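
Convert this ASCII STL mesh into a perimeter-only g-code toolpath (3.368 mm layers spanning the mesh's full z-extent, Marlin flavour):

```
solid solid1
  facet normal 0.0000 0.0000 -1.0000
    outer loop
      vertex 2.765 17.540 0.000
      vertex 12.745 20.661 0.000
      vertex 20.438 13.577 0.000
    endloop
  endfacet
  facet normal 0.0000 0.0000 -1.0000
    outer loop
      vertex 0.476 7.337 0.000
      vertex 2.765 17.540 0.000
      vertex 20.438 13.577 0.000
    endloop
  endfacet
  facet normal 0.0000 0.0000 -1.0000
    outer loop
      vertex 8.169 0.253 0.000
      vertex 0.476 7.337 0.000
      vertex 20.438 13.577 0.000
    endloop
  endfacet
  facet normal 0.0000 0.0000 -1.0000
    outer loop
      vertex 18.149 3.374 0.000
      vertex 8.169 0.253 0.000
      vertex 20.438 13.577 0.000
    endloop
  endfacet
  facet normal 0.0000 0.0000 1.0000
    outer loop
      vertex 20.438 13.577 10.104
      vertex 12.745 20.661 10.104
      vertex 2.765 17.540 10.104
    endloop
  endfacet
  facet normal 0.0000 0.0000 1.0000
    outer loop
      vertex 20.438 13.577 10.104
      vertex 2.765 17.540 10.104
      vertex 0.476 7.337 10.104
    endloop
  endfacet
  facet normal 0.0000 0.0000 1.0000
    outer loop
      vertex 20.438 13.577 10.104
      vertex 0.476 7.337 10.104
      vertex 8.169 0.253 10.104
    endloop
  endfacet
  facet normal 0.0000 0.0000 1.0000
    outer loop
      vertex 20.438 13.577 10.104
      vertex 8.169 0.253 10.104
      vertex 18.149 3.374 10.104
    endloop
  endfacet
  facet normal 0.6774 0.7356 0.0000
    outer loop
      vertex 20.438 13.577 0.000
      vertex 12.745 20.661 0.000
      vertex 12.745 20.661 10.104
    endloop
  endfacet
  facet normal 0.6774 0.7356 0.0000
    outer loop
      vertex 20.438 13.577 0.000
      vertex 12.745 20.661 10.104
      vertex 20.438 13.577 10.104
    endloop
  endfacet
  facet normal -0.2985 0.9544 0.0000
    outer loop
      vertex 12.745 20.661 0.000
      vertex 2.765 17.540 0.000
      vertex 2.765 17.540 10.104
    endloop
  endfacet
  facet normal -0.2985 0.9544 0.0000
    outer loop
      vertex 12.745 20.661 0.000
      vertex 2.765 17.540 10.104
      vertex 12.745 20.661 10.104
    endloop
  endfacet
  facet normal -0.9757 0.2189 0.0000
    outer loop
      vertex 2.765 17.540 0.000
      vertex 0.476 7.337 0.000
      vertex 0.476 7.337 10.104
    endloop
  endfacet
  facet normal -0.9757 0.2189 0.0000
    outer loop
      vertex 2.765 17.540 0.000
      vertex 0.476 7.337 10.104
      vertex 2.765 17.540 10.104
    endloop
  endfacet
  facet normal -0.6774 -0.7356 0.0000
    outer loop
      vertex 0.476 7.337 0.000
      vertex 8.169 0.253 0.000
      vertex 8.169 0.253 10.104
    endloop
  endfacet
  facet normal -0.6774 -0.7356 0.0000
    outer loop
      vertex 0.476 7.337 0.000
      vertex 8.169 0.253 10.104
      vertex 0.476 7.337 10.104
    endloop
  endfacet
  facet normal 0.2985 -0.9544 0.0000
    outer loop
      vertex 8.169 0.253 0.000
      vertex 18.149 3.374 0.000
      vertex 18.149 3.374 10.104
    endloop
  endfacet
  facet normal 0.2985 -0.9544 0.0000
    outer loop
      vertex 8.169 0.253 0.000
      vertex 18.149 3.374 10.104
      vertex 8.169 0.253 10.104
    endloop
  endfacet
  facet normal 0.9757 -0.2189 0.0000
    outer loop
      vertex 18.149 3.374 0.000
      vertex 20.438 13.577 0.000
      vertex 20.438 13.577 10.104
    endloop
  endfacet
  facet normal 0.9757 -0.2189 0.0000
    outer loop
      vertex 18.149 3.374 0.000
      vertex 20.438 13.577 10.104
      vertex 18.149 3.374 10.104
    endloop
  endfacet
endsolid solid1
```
; perimeter-only toolpath
G21 ; units = mm
G90 ; absolute positioning
G28 ; home
; layer 1
G0 Z3.368
G0 X20.438 Y13.577
G1 X12.745 Y20.661
G1 X2.765 Y17.540
G1 X0.476 Y7.337
G1 X8.169 Y0.253
G1 X18.149 Y3.374
G1 X20.438 Y13.577
; layer 2
G0 Z6.736
G0 X20.438 Y13.577
G1 X12.745 Y20.661
G1 X2.765 Y17.540
G1 X0.476 Y7.337
G1 X8.169 Y0.253
G1 X18.149 Y3.374
G1 X20.438 Y13.577
; layer 3
G0 Z10.104
G0 X20.438 Y13.577
G1 X12.745 Y20.661
G1 X2.765 Y17.540
G1 X0.476 Y7.337
G1 X8.169 Y0.253
G1 X18.149 Y3.374
G1 X20.438 Y13.577
M2 ; end

The solid is a regular 6-sided prism (a cylinder approximated with 6 flat sides), circumscribed radius ≈ 10.5 mm, height ≈ 10.1 mm. Slicing at Δz = 3.368 mm — 3 equal slices spanning the solid's height, so layer i sits at z = i·h/3 — gives 3 non-empty perimeters. Each is a 6-segment closed polygon; G0 lifts to the layer z and rapids to the start vertex, then G1 traces the edges.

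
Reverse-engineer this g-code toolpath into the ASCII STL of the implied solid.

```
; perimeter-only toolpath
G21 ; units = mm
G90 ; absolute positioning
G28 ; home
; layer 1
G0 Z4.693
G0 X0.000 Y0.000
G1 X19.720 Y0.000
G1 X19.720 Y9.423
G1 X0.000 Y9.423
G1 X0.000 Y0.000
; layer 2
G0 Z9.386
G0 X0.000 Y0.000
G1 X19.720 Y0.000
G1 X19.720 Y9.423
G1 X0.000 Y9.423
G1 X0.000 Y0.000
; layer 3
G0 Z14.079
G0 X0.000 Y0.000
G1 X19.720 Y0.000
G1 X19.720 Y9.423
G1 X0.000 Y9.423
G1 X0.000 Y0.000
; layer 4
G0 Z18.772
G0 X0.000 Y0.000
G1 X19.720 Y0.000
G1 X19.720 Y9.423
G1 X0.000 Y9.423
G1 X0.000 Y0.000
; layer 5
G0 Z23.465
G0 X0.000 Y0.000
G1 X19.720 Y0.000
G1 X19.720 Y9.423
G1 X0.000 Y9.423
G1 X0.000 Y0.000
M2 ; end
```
solid part
  facet normal 0.0000 0.0000 -1.0000
    outer loop
      vertex 19.720 9.423 0.000
      vertex 19.720 0.000 0.000
      vertex 0.000 0.000 0.000
    endloop
  endfacet
  facet normal 0.0000 0.0000 -1.0000
    outer loop
      vertex 0.000 9.423 0.000
      vertex 19.720 9.423 0.000
      vertex 0.000 0.000 0.000
    endloop
  endfacet
  facet normal 0.0000 0.0000 1.0000
    outer loop
      vertex 0.000 0.000 23.465
      vertex 19.720 0.000 23.465
      vertex 19.720 9.423 23.465
    endloop
  endfacet
  facet normal 0.0000 0.0000 1.0000
    outer loop
      vertex 0.000 0.000 23.465
      vertex 19.720 9.423 23.465
      vertex 0.000 9.423 23.465
    endloop
  endfacet
  facet normal 0.0000 -1.0000 0.0000
    outer loop
      vertex 0.000 0.000 0.000
      vertex 19.720 0.000 0.000
      vertex 19.720 0.000 23.465
    endloop
  endfacet
  facet normal 0.0000 -1.0000 0.0000
    outer loop
      vertex 0.000 0.000 0.000
      vertex 19.720 0.000 23.465
      vertex 0.000 0.000 23.465
    endloop
  endfacet
  facet normal 0.0000 1.0000 0.0000
    outer loop
      vertex 19.720 9.423 23.465
      vertex 19.720 9.423 0.000
      vertex 0.000 9.423 0.000
    endloop
  endfacet
  facet normal 0.0000 1.0000 0.0000
    outer loop
      vertex 0.000 9.423 23.465
      vertex 19.720 9.423 23.465
      vertex 0.000 9.423 0.000
    endloop
  endfacet
  facet normal -1.0000 0.0000 0.0000
    outer loop
      vertex 0.000 9.423 23.465
      vertex 0.000 9.423 0.000
      vertex 0.000 0.000 0.000
    endloop
  endfacet
  facet normal -1.0000 0.0000 0.0000
    outer loop
      vertex 0.000 0.000 23.465
      vertex 0.000 9.423 23.465
      vertex 0.000 0.000 0.000
    endloop
  endfacet
  facet normal 1.0000 0.0000 0.0000
    outer loop
      vertex 19.720 0.000 0.000
      vertex 19.720 9.423 0.000
      vertex 19.720 9.423 23.465
    endloop
  endfacet
  facet normal 1.0000 0.0000 0.0000
    outer loop
      vertex 19.720 0.000 0.000
      vertex 19.720 9.423 23.465
      vertex 19.720 0.000 23.465
    endloop
  endfacet
endsolid part

The G0 Z moves step by Δz≈4.693 mm. Every layer's G1 loop is the same polygon, so the solid is a straight extrusion of it from z=0 to z≈23.5. Closing with flat bottom and top caps and triangulating gives 12 facets — a rectangular box, roughly 19.7 × 9.42 mm footprint and 23.5 mm tall.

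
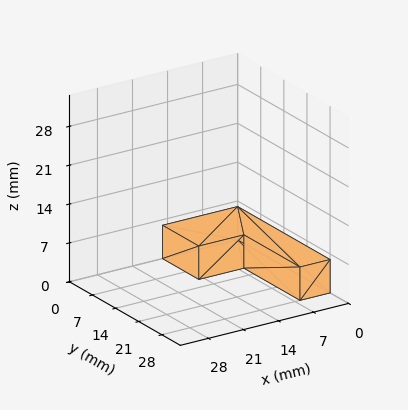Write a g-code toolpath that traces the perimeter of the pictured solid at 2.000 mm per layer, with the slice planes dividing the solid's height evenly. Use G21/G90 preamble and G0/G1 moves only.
Reading the render: the shape is an L-shaped prism: outer 15 × 28 mm, arm thicknesses ≈ 11 mm (horizontal) and 6 mm (vertical), extruded 6 mm in z (dimensions read to the nearest mm from the axis ticks). For the g-code, the solid's height is divided into equal slices at the stated Δz and each level perimeter traced with G1 moves after a G0 lift.

; perimeter-only toolpath
G21 ; units = mm
G90 ; absolute positioning
G28 ; home
; layer 1
G0 Z2.000
G0 X0.000 Y0.000
G1 X15.000 Y0.000
G1 X15.000 Y11.000
G1 X6.000 Y11.000
G1 X6.000 Y28.000
G1 X0.000 Y28.000
G1 X0.000 Y0.000
; layer 2
G0 Z4.000
G0 X0.000 Y0.000
G1 X15.000 Y0.000
G1 X15.000 Y11.000
G1 X6.000 Y11.000
G1 X6.000 Y28.000
G1 X0.000 Y28.000
G1 X0.000 Y0.000
; layer 3
G0 Z6.000
G0 X0.000 Y0.000
G1 X15.000 Y0.000
G1 X15.000 Y11.000
G1 X6.000 Y11.000
G1 X6.000 Y28.000
G1 X0.000 Y28.000
G1 X0.000 Y0.000
M2 ; end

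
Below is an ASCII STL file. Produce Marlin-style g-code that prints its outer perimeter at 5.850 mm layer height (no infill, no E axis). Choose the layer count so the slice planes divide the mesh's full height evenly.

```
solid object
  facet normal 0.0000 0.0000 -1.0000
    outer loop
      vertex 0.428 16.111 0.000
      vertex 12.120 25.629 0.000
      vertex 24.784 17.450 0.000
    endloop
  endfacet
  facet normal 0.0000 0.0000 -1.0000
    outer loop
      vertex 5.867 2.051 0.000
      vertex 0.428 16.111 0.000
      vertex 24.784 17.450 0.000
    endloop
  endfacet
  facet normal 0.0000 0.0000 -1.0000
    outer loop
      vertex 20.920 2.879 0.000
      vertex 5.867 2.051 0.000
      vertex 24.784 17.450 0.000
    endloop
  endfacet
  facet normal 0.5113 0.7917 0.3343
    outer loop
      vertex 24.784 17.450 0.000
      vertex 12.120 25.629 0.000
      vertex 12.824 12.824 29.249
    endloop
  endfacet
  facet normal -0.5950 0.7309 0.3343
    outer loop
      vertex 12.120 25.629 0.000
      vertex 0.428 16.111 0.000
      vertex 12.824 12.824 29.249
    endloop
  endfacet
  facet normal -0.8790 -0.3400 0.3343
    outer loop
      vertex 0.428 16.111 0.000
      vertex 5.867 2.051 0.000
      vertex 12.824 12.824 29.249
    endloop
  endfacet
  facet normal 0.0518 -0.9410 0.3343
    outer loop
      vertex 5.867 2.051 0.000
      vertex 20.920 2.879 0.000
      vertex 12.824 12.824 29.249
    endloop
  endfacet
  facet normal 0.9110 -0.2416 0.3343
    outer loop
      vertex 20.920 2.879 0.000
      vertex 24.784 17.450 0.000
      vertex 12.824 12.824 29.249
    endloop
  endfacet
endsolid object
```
; perimeter-only toolpath
G21 ; units = mm
G90 ; absolute positioning
G28 ; home
; layer 1
G0 Z5.850
G0 X22.392 Y16.525
G1 X12.261 Y23.068
G1 X2.907 Y15.454
G1 X7.258 Y4.206
G1 X19.301 Y4.868
G1 X22.392 Y16.525
; layer 2
G0 Z11.700
G0 X20.000 Y15.600
G1 X12.402 Y20.507
G1 X5.386 Y14.796
G1 X8.650 Y6.360
G1 X17.682 Y6.857
G1 X20.000 Y15.600
; layer 3
G0 Z17.549
G0 X17.608 Y14.674
G1 X12.542 Y17.946
G1 X7.866 Y14.139
G1 X10.041 Y8.515
G1 X16.062 Y8.846
G1 X17.608 Y14.674
; layer 4
G0 Z23.399
G0 X15.216 Y13.749
G1 X12.683 Y15.385
G1 X10.345 Y13.481
G1 X11.433 Y10.669
G1 X14.443 Y10.835
G1 X15.216 Y13.749
M2 ; end

The solid is a regular 5-sided pyramid, base circumscribed radius ≈ 12.8 mm, apex at z ≈ 29.2 mm. Slicing at Δz = 5.850 mm — 5 equal slices spanning the solid's height, so layer i sits at z = i·h/5 — gives 4 non-empty perimeters. Each is a 5-segment closed polygon; G0 lifts to the layer z and rapids to the start vertex, then G1 traces the edges. The cross-section shrinks linearly with z (the slice at the apex is degenerate and omitted).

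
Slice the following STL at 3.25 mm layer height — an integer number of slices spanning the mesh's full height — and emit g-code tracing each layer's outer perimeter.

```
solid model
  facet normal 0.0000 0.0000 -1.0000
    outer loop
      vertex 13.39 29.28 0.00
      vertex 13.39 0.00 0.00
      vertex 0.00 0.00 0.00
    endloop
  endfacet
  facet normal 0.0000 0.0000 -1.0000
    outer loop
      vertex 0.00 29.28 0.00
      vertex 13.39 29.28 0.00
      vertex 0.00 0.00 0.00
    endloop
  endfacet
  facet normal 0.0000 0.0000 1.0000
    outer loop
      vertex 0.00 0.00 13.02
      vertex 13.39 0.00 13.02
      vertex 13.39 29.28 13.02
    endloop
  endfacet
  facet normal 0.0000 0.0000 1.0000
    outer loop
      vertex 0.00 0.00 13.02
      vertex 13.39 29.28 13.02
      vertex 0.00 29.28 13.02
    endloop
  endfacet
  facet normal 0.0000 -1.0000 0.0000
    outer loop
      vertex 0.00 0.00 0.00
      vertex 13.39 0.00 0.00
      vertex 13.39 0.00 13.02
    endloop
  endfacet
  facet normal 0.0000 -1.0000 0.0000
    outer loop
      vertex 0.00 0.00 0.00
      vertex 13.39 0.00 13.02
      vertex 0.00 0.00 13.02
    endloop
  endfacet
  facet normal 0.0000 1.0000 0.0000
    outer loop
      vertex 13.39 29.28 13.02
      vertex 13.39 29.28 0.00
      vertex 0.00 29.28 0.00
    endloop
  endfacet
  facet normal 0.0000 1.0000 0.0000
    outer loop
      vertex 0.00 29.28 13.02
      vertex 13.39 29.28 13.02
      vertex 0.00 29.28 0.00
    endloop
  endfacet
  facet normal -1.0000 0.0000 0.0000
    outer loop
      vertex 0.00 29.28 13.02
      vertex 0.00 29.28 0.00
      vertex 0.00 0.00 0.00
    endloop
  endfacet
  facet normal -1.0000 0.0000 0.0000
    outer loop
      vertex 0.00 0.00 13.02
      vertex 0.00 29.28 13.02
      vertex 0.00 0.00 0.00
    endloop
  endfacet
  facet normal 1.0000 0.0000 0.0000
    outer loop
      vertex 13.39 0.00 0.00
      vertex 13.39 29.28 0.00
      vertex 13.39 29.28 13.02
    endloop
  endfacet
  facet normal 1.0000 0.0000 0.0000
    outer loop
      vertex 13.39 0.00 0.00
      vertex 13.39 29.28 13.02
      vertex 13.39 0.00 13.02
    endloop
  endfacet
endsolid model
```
; perimeter-only toolpath
G21 ; units = mm
G90 ; absolute positioning
G28 ; home
; layer 1
G0 Z3.25
G0 X0.00 Y0.00
G1 X13.39 Y0.00
G1 X13.39 Y29.28
G1 X0.00 Y29.28
G1 X0.00 Y0.00
; layer 2
G0 Z6.51
G0 X0.00 Y0.00
G1 X13.39 Y0.00
G1 X13.39 Y29.28
G1 X0.00 Y29.28
G1 X0.00 Y0.00
; layer 3
G0 Z9.77
G0 X0.00 Y0.00
G1 X13.39 Y0.00
G1 X13.39 Y29.28
G1 X0.00 Y29.28
G1 X0.00 Y0.00
; layer 4
G0 Z13.02
G0 X0.00 Y0.00
G1 X13.39 Y0.00
G1 X13.39 Y29.28
G1 X0.00 Y29.28
G1 X0.00 Y0.00
M2 ; end

The solid is a rectangular box, roughly 13.4 × 29.3 mm footprint and 13 mm tall. Slicing at Δz = 3.25 mm — 4 equal slices spanning the solid's height, so layer i sits at z = i·h/4 — gives 4 non-empty perimeters. Each is a 4-segment closed polygon; G0 lifts to the layer z and rapids to the start vertex, then G1 traces the edges.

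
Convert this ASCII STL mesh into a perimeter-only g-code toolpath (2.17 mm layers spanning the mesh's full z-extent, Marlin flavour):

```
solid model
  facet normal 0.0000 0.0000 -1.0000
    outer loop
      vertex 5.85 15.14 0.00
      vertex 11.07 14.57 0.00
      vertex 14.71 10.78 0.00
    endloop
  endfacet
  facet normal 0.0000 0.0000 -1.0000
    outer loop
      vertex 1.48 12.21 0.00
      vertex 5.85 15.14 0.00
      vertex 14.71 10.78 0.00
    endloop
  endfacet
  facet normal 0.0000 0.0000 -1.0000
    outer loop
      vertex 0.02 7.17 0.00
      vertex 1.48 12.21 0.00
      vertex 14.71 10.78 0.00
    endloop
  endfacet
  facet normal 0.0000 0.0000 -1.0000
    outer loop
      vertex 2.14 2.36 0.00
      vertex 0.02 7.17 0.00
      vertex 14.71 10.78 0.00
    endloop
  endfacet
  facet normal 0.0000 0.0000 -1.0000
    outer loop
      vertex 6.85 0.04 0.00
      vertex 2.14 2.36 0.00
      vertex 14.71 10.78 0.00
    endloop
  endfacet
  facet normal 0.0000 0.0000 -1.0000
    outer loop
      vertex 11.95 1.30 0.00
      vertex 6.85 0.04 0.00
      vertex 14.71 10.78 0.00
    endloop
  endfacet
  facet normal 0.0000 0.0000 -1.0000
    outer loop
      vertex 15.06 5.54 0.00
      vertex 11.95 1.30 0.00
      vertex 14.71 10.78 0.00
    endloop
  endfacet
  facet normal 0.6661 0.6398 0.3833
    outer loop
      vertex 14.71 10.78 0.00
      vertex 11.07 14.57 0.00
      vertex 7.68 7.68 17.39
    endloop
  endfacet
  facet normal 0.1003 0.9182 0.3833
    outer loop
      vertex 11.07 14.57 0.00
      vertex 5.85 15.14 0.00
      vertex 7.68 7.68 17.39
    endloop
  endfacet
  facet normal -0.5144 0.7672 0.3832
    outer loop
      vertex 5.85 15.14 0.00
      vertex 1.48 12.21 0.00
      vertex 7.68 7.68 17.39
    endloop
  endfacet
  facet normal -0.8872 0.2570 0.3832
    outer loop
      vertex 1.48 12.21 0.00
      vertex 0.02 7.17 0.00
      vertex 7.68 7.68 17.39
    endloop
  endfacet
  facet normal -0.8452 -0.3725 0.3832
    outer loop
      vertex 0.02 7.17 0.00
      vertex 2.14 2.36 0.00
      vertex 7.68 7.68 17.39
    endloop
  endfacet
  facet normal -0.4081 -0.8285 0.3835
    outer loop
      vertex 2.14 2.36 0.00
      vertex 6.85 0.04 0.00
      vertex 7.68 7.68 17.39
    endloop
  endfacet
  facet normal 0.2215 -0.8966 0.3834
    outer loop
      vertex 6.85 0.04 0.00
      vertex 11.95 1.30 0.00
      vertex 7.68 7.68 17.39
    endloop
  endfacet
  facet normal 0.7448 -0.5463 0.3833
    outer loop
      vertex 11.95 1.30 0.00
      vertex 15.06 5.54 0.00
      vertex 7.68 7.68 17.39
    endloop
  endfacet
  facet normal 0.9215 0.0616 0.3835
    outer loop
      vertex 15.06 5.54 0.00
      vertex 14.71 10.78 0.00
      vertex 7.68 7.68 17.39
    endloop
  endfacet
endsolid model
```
; perimeter-only toolpath
G21 ; units = mm
G90 ; absolute positioning
G28 ; home
; layer 1
G0 Z2.17
G0 X13.83 Y10.39
G1 X10.65 Y13.71
G1 X6.08 Y14.21
G1 X2.25 Y11.64
G1 X0.98 Y7.23
G1 X2.83 Y3.02
G1 X6.95 Y0.99
G1 X11.42 Y2.10
G1 X14.14 Y5.81
G1 X13.83 Y10.39
; layer 2
G0 Z4.35
G0 X12.95 Y10.00
G1 X10.22 Y12.85
G1 X6.31 Y13.28
G1 X3.03 Y11.08
G1 X1.93 Y7.30
G1 X3.52 Y3.69
G1 X7.06 Y1.95
G1 X10.88 Y2.90
G1 X13.21 Y6.08
G1 X12.95 Y10.00
; layer 3
G0 Z6.52
G0 X12.07 Y9.62
G1 X9.80 Y11.99
G1 X6.54 Y12.34
G1 X3.80 Y10.51
G1 X2.89 Y7.36
G1 X4.22 Y4.35
G1 X7.16 Y2.90
G1 X10.35 Y3.69
G1 X12.29 Y6.34
G1 X12.07 Y9.62
; layer 4
G0 Z8.70
G0 X11.20 Y9.23
G1 X9.38 Y11.12
G1 X6.76 Y11.41
G1 X4.58 Y9.95
G1 X3.85 Y7.42
G1 X4.91 Y5.02
G1 X7.26 Y3.86
G1 X9.81 Y4.49
G1 X11.37 Y6.61
G1 X11.20 Y9.23
; layer 5
G0 Z10.87
G0 X10.32 Y8.84
G1 X8.95 Y10.26
G1 X6.99 Y10.48
G1 X5.35 Y9.38
G1 X4.81 Y7.49
G1 X5.60 Y5.68
G1 X7.37 Y4.81
G1 X9.28 Y5.29
G1 X10.45 Y6.88
G1 X10.32 Y8.84
; layer 6
G0 Z13.04
G0 X9.44 Y8.46
G1 X8.53 Y9.40
G1 X7.22 Y9.54
G1 X6.13 Y8.81
G1 X5.76 Y7.55
G1 X6.29 Y6.35
G1 X7.47 Y5.77
G1 X8.75 Y6.08
G1 X9.53 Y7.14
G1 X9.44 Y8.46
; layer 7
G0 Z15.22
G0 X8.56 Y8.07
G1 X8.10 Y8.54
G1 X7.45 Y8.61
G1 X6.90 Y8.25
G1 X6.72 Y7.62
G1 X6.99 Y7.01
G1 X7.58 Y6.72
G1 X8.21 Y6.88
G1 X8.60 Y7.41
G1 X8.56 Y8.07
M2 ; end

The solid is a regular 9-sided pyramid, base circumscribed radius ≈ 7.68 mm, apex at z ≈ 17.4 mm. Slicing at Δz = 2.17 mm — 8 equal slices spanning the solid's height, so layer i sits at z = i·h/8 — gives 7 non-empty perimeters. Each is a 9-segment closed polygon; G0 lifts to the layer z and rapids to the start vertex, then G1 traces the edges. The cross-section shrinks linearly with z (the slice at the apex is degenerate and omitted).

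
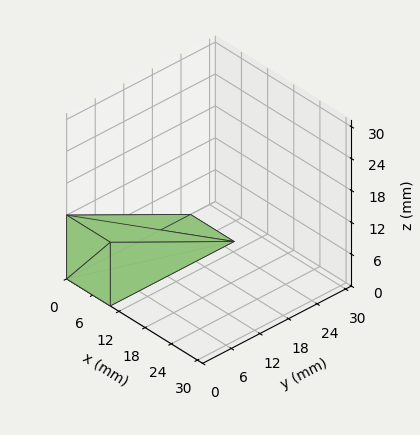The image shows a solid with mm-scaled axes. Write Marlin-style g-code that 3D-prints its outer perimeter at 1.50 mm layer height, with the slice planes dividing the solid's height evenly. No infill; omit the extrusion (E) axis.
Reading the render: the shape is a wedge (ramp): 10 × 26 mm base, rising to 12 mm along the y=0 edge and sloping linearly to z=0 at y=26 (dimensions read to the nearest mm from the axis ticks). For the g-code, the solid's height is divided into equal slices at the stated Δz and each level perimeter traced with G1 moves after a G0 lift.

; perimeter-only toolpath
G21 ; units = mm
G90 ; absolute positioning
G28 ; home
; layer 1
G0 Z1.50
G0 X0.00 Y0.00
G1 X10.00 Y0.00
G1 X10.00 Y22.75
G1 X0.00 Y22.75
G1 X0.00 Y0.00
; layer 2
G0 Z3.00
G0 X0.00 Y0.00
G1 X10.00 Y0.00
G1 X10.00 Y19.50
G1 X0.00 Y19.50
G1 X0.00 Y0.00
; layer 3
G0 Z4.50
G0 X0.00 Y0.00
G1 X10.00 Y0.00
G1 X10.00 Y16.25
G1 X0.00 Y16.25
G1 X0.00 Y0.00
; layer 4
G0 Z6.00
G0 X0.00 Y0.00
G1 X10.00 Y0.00
G1 X10.00 Y13.00
G1 X0.00 Y13.00
G1 X0.00 Y0.00
; layer 5
G0 Z7.50
G0 X0.00 Y0.00
G1 X10.00 Y0.00
G1 X10.00 Y9.75
G1 X0.00 Y9.75
G1 X0.00 Y0.00
; layer 6
G0 Z9.00
G0 X0.00 Y0.00
G1 X10.00 Y0.00
G1 X10.00 Y6.50
G1 X0.00 Y6.50
G1 X0.00 Y0.00
; layer 7
G0 Z10.50
G0 X0.00 Y0.00
G1 X10.00 Y0.00
G1 X10.00 Y3.25
G1 X0.00 Y3.25
G1 X0.00 Y0.00
M2 ; end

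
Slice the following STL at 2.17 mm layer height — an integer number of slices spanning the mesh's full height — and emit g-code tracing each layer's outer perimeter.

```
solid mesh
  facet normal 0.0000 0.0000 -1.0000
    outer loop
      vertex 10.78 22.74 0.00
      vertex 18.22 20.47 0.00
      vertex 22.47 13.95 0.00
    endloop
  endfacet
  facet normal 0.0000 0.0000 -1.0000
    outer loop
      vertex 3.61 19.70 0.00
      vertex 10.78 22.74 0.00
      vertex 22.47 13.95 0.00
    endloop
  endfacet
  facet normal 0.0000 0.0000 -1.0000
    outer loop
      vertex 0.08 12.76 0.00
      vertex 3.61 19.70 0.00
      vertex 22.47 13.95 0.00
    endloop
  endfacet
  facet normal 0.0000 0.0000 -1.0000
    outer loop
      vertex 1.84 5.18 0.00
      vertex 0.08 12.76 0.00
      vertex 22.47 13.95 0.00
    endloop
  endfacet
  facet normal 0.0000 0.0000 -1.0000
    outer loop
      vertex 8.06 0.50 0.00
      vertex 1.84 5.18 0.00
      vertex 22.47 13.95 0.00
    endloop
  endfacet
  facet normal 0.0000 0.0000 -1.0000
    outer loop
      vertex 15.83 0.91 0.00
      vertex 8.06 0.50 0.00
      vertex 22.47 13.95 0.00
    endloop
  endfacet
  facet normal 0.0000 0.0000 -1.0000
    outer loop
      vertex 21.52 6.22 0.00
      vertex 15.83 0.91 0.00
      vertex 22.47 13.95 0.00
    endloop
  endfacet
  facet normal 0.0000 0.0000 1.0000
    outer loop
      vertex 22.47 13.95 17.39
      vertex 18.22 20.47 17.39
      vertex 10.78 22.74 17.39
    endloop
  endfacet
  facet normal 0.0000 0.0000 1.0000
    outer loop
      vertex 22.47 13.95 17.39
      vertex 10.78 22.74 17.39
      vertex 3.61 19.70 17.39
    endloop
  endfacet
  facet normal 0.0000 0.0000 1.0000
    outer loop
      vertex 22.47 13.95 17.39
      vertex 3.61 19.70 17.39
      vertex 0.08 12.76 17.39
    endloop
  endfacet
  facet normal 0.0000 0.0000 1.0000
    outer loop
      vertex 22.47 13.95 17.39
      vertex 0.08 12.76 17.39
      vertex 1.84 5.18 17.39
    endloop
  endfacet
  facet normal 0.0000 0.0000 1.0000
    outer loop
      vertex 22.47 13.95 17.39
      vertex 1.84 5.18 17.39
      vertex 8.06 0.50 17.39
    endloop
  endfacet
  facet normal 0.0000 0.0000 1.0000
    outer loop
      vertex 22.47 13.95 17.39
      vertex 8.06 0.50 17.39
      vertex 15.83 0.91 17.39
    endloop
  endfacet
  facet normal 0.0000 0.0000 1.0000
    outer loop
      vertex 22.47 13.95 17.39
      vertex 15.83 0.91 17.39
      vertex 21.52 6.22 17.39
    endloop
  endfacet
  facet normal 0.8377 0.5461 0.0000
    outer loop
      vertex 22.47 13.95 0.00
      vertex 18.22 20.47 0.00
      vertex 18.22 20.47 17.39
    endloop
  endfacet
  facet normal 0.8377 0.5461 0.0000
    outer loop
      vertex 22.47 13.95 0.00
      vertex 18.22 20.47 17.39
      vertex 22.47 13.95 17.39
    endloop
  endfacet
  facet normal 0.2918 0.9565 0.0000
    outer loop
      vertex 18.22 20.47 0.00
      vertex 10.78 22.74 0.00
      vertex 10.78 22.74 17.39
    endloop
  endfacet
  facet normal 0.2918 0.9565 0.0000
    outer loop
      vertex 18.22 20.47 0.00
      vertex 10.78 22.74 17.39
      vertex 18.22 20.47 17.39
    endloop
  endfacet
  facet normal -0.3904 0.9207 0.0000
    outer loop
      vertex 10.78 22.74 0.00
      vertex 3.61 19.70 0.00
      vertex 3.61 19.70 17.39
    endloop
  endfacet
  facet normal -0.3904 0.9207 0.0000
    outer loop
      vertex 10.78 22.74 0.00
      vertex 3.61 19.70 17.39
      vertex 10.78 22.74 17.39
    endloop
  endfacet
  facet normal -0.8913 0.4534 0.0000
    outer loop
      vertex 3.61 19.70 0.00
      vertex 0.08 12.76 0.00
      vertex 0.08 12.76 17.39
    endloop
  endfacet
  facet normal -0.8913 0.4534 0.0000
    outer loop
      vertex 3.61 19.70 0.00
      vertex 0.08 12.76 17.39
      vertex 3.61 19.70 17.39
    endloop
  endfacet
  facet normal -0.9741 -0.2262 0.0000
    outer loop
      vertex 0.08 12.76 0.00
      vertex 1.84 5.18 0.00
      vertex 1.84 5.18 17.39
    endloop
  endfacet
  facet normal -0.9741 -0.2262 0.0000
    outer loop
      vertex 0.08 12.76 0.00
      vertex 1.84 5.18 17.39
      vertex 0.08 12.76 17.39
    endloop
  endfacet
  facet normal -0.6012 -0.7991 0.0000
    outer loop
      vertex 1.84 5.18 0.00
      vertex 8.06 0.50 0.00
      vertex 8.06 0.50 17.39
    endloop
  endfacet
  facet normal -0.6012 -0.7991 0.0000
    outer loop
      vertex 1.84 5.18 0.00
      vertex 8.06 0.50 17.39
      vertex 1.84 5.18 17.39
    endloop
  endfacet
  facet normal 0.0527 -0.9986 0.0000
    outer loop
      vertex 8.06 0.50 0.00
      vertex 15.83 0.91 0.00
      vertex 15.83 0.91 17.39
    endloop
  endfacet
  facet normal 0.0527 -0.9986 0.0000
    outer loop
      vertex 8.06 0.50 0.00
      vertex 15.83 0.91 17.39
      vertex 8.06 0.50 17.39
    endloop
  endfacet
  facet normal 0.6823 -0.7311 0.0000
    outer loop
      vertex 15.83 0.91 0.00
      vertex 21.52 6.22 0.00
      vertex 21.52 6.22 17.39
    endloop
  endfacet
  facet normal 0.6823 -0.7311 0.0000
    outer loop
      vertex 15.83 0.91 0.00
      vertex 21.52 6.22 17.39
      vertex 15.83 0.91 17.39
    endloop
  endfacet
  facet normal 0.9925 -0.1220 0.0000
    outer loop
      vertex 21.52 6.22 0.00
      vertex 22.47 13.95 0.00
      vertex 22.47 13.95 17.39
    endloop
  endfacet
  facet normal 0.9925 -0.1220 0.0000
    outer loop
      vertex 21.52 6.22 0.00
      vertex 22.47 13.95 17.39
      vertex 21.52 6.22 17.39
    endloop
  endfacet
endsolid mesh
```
; perimeter-only toolpath
G21 ; units = mm
G90 ; absolute positioning
G28 ; home
; layer 1
G0 Z2.17
G0 X22.47 Y13.95
G1 X18.22 Y20.47
G1 X10.78 Y22.74
G1 X3.61 Y19.70
G1 X0.08 Y12.76
G1 X1.84 Y5.18
G1 X8.06 Y0.50
G1 X15.83 Y0.91
G1 X21.52 Y6.22
G1 X22.47 Y13.95
; layer 2
G0 Z4.35
G0 X22.47 Y13.95
G1 X18.22 Y20.47
G1 X10.78 Y22.74
G1 X3.61 Y19.70
G1 X0.08 Y12.76
G1 X1.84 Y5.18
G1 X8.06 Y0.50
G1 X15.83 Y0.91
G1 X21.52 Y6.22
G1 X22.47 Y13.95
; layer 3
G0 Z6.52
G0 X22.47 Y13.95
G1 X18.22 Y20.47
G1 X10.78 Y22.74
G1 X3.61 Y19.70
G1 X0.08 Y12.76
G1 X1.84 Y5.18
G1 X8.06 Y0.50
G1 X15.83 Y0.91
G1 X21.52 Y6.22
G1 X22.47 Y13.95
; layer 4
G0 Z8.70
G0 X22.47 Y13.95
G1 X18.22 Y20.47
G1 X10.78 Y22.74
G1 X3.61 Y19.70
G1 X0.08 Y12.76
G1 X1.84 Y5.18
G1 X8.06 Y0.50
G1 X15.83 Y0.91
G1 X21.52 Y6.22
G1 X22.47 Y13.95
; layer 5
G0 Z10.87
G0 X22.47 Y13.95
G1 X18.22 Y20.47
G1 X10.78 Y22.74
G1 X3.61 Y19.70
G1 X0.08 Y12.76
G1 X1.84 Y5.18
G1 X8.06 Y0.50
G1 X15.83 Y0.91
G1 X21.52 Y6.22
G1 X22.47 Y13.95
; layer 6
G0 Z13.04
G0 X22.47 Y13.95
G1 X18.22 Y20.47
G1 X10.78 Y22.74
G1 X3.61 Y19.70
G1 X0.08 Y12.76
G1 X1.84 Y5.18
G1 X8.06 Y0.50
G1 X15.83 Y0.91
G1 X21.52 Y6.22
G1 X22.47 Y13.95
; layer 7
G0 Z15.22
G0 X22.47 Y13.95
G1 X18.22 Y20.47
G1 X10.78 Y22.74
G1 X3.61 Y19.70
G1 X0.08 Y12.76
G1 X1.84 Y5.18
G1 X8.06 Y0.50
G1 X15.83 Y0.91
G1 X21.52 Y6.22
G1 X22.47 Y13.95
; layer 8
G0 Z17.39
G0 X22.47 Y13.95
G1 X18.22 Y20.47
G1 X10.78 Y22.74
G1 X3.61 Y19.70
G1 X0.08 Y12.76
G1 X1.84 Y5.18
G1 X8.06 Y0.50
G1 X15.83 Y0.91
G1 X21.52 Y6.22
G1 X22.47 Y13.95
M2 ; end

The solid is a regular 9-sided prism (a cylinder approximated with 9 flat sides), circumscribed radius ≈ 11.4 mm, height ≈ 17.4 mm. Slicing at Δz = 2.17 mm — 8 equal slices spanning the solid's height, so layer i sits at z = i·h/8 — gives 8 non-empty perimeters. Each is a 9-segment closed polygon; G0 lifts to the layer z and rapids to the start vertex, then G1 traces the edges.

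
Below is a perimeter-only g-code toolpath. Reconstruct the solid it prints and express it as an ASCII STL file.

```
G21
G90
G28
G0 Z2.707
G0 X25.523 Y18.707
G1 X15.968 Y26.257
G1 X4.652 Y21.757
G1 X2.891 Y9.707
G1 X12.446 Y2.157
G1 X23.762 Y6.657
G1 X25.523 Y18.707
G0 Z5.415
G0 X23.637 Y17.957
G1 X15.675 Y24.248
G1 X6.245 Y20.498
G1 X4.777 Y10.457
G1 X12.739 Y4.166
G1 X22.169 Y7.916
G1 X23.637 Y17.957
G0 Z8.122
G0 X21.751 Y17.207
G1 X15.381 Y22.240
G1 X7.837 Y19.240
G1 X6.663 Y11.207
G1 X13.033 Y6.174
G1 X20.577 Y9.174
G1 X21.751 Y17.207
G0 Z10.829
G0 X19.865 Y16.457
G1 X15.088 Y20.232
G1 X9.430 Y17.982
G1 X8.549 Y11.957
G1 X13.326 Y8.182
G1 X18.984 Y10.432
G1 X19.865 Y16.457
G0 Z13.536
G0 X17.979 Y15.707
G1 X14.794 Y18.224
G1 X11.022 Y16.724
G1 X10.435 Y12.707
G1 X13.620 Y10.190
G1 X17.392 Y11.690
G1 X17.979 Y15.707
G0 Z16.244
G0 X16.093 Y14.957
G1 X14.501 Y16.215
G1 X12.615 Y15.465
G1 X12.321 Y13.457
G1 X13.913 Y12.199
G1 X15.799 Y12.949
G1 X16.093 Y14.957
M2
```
solid part
  facet normal 0.0000 0.0000 -1.0000
    outer loop
      vertex 3.060 23.015 0.000
      vertex 16.262 28.265 0.000
      vertex 27.409 19.457 0.000
    endloop
  endfacet
  facet normal 0.0000 0.0000 -1.0000
    outer loop
      vertex 1.005 8.957 0.000
      vertex 3.060 23.015 0.000
      vertex 27.409 19.457 0.000
    endloop
  endfacet
  facet normal 0.0000 0.0000 -1.0000
    outer loop
      vertex 12.152 0.149 0.000
      vertex 1.005 8.957 0.000
      vertex 27.409 19.457 0.000
    endloop
  endfacet
  facet normal 0.0000 0.0000 -1.0000
    outer loop
      vertex 25.354 5.399 0.000
      vertex 12.152 0.149 0.000
      vertex 27.409 19.457 0.000
    endloop
  endfacet
  facet normal 0.5200 0.6581 0.5446
    outer loop
      vertex 27.409 19.457 0.000
      vertex 16.262 28.265 0.000
      vertex 14.207 14.207 18.951
    endloop
  endfacet
  facet normal -0.3099 0.7794 0.5445
    outer loop
      vertex 16.262 28.265 0.000
      vertex 3.060 23.015 0.000
      vertex 14.207 14.207 18.951
    endloop
  endfacet
  facet normal -0.8299 0.1213 0.5445
    outer loop
      vertex 3.060 23.015 0.000
      vertex 1.005 8.957 0.000
      vertex 14.207 14.207 18.951
    endloop
  endfacet
  facet normal -0.5200 -0.6581 0.5446
    outer loop
      vertex 1.005 8.957 0.000
      vertex 12.152 0.149 0.000
      vertex 14.207 14.207 18.951
    endloop
  endfacet
  facet normal 0.3099 -0.7794 0.5445
    outer loop
      vertex 12.152 0.149 0.000
      vertex 25.354 5.399 0.000
      vertex 14.207 14.207 18.951
    endloop
  endfacet
  facet normal 0.8299 -0.1213 0.5445
    outer loop
      vertex 25.354 5.399 0.000
      vertex 27.409 19.457 0.000
      vertex 14.207 14.207 18.951
    endloop
  endfacet
endsolid part

The G0 Z moves step by Δz≈2.707 mm. The G1 loops shrink linearly with z, so the solid tapers from its base footprint up to z≈19. Closing with a flat bottom cap and the tapered top and triangulating gives 10 facets — a regular 6-sided pyramid, base circumscribed radius ≈ 14.2 mm, apex at z ≈ 19 mm.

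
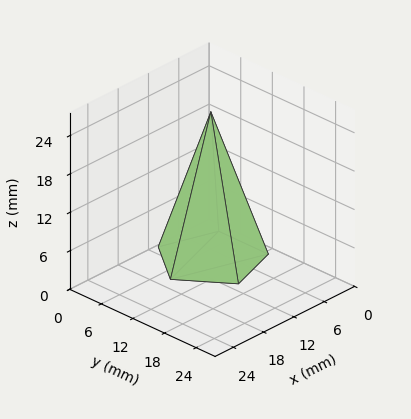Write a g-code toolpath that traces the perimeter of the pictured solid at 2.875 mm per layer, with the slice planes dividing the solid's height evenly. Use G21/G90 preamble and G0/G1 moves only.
Reading the render: the shape is a regular 5-sided pyramid, base circumscribed radius ≈ 8 mm, apex at z ≈ 23 mm (dimensions read to the nearest mm from the axis ticks). For the g-code, the solid's height is divided into equal slices at the stated Δz and each level perimeter traced with G1 moves after a G0 lift.

; perimeter-only toolpath
G21 ; units = mm
G90 ; absolute positioning
G28 ; home
; layer 1
G0 Z2.875
G0 X15.000 Y8.000
G1 X10.163 Y14.657
G1 X2.337 Y12.114
G1 X2.337 Y3.886
G1 X10.163 Y1.343
G1 X15.000 Y8.000
; layer 2
G0 Z5.750
G0 X14.000 Y8.000
G1 X9.854 Y13.706
G1 X3.146 Y11.527
G1 X3.146 Y4.473
G1 X9.854 Y2.294
G1 X14.000 Y8.000
; layer 3
G0 Z8.625
G0 X13.000 Y8.000
G1 X9.545 Y12.755
G1 X3.955 Y10.939
G1 X3.955 Y5.061
G1 X9.545 Y3.245
G1 X13.000 Y8.000
; layer 4
G0 Z11.500
G0 X12.000 Y8.000
G1 X9.236 Y11.804
G1 X4.764 Y10.351
G1 X4.764 Y5.649
G1 X9.236 Y4.196
G1 X12.000 Y8.000
; layer 5
G0 Z14.375
G0 X11.000 Y8.000
G1 X8.927 Y10.853
G1 X5.573 Y9.763
G1 X5.573 Y6.237
G1 X8.927 Y5.147
G1 X11.000 Y8.000
; layer 6
G0 Z17.250
G0 X10.000 Y8.000
G1 X8.618 Y9.902
G1 X6.382 Y9.175
G1 X6.382 Y6.825
G1 X8.618 Y6.098
G1 X10.000 Y8.000
; layer 7
G0 Z20.125
G0 X9.000 Y8.000
G1 X8.309 Y8.951
G1 X7.191 Y8.588
G1 X7.191 Y7.412
G1 X8.309 Y7.049
G1 X9.000 Y8.000
M2 ; end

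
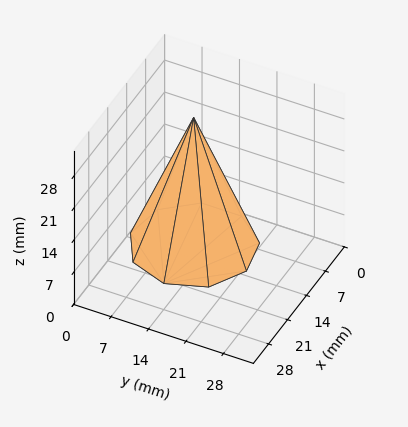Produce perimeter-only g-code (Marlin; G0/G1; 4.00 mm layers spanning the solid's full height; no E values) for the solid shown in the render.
Reading the render: the shape is a regular 9-sided pyramid, base circumscribed radius ≈ 11 mm, apex at z ≈ 28 mm (dimensions read to the nearest mm from the axis ticks). For the g-code, the solid's height is divided into equal slices at the stated Δz and each level perimeter traced with G1 moves after a G0 lift.

; perimeter-only toolpath
G21 ; units = mm
G90 ; absolute positioning
G28 ; home
; layer 1
G0 Z4.00
G0 X20.43 Y11.00
G1 X18.23 Y17.06
G1 X12.64 Y20.28
G1 X6.29 Y19.17
G1 X2.14 Y14.22
G1 X2.14 Y7.78
G1 X6.29 Y2.83
G1 X12.64 Y1.72
G1 X18.23 Y4.94
G1 X20.43 Y11.00
; layer 2
G0 Z8.00
G0 X18.86 Y11.00
G1 X17.02 Y16.05
G1 X12.36 Y18.74
G1 X7.07 Y17.81
G1 X3.61 Y13.69
G1 X3.61 Y8.31
G1 X7.07 Y4.19
G1 X12.36 Y3.26
G1 X17.02 Y5.95
G1 X18.86 Y11.00
; layer 3
G0 Z12.00
G0 X17.29 Y11.00
G1 X15.82 Y15.04
G1 X12.09 Y17.19
G1 X7.86 Y16.45
G1 X5.09 Y13.15
G1 X5.09 Y8.85
G1 X7.86 Y5.55
G1 X12.09 Y4.81
G1 X15.82 Y6.96
G1 X17.29 Y11.00
; layer 4
G0 Z16.00
G0 X15.71 Y11.00
G1 X14.61 Y14.03
G1 X11.82 Y15.64
G1 X8.64 Y15.08
G1 X6.57 Y12.61
G1 X6.57 Y9.39
G1 X8.64 Y6.92
G1 X11.82 Y6.36
G1 X14.61 Y7.97
G1 X15.71 Y11.00
; layer 5
G0 Z20.00
G0 X14.14 Y11.00
G1 X13.41 Y13.02
G1 X11.55 Y14.09
G1 X9.43 Y13.72
G1 X8.05 Y12.07
G1 X8.05 Y9.93
G1 X9.43 Y8.28
G1 X11.55 Y7.91
G1 X13.41 Y8.98
G1 X14.14 Y11.00
; layer 6
G0 Z24.00
G0 X12.57 Y11.00
G1 X12.20 Y12.01
G1 X11.27 Y12.55
G1 X10.21 Y12.36
G1 X9.52 Y11.54
G1 X9.52 Y10.46
G1 X10.21 Y9.64
G1 X11.27 Y9.45
G1 X12.20 Y9.99
G1 X12.57 Y11.00
M2 ; end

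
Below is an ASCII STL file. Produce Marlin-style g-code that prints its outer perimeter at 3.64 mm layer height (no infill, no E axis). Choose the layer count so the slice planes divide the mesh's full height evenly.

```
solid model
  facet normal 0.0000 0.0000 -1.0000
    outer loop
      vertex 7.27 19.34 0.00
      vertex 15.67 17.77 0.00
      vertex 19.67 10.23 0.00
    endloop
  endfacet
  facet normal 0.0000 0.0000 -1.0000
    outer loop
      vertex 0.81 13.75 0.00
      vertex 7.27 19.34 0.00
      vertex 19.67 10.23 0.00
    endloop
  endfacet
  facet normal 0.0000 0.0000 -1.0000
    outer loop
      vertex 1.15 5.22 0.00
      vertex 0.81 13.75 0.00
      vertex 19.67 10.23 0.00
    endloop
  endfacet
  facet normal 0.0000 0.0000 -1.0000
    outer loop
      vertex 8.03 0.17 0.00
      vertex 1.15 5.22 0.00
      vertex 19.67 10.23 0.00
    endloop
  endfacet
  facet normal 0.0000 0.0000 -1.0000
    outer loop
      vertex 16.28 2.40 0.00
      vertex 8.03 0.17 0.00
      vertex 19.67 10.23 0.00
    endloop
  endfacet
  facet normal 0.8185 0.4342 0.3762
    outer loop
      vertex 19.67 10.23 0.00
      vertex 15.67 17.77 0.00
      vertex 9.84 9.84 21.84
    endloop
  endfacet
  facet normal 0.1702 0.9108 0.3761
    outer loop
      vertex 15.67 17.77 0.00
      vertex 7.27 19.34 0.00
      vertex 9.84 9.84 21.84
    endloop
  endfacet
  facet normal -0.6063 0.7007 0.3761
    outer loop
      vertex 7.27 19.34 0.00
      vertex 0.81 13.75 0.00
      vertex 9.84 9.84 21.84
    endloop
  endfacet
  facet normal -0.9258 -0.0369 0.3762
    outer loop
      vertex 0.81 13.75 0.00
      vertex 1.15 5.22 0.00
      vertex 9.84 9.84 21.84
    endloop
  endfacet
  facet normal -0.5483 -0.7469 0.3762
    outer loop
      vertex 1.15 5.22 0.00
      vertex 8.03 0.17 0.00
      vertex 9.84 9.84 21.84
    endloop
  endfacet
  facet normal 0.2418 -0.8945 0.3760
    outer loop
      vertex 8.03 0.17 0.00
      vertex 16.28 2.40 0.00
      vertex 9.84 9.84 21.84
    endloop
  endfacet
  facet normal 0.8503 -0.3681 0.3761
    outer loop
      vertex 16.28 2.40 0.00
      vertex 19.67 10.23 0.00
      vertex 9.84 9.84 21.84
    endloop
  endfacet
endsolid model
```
; perimeter-only toolpath
G21 ; units = mm
G90 ; absolute positioning
G28 ; home
; layer 1
G0 Z3.64
G0 X18.03 Y10.17
G1 X14.70 Y16.45
G1 X7.70 Y17.76
G1 X2.32 Y13.10
G1 X2.60 Y5.99
G1 X8.33 Y1.78
G1 X15.21 Y3.64
G1 X18.03 Y10.17
; layer 2
G0 Z7.28
G0 X16.39 Y10.10
G1 X13.73 Y15.13
G1 X8.13 Y16.17
G1 X3.82 Y12.45
G1 X4.05 Y6.76
G1 X8.63 Y3.39
G1 X14.13 Y4.88
G1 X16.39 Y10.10
; layer 3
G0 Z10.92
G0 X14.76 Y10.04
G1 X12.75 Y13.80
G1 X8.55 Y14.59
G1 X5.33 Y11.79
G1 X5.50 Y7.53
G1 X8.93 Y5.00
G1 X13.06 Y6.12
G1 X14.76 Y10.04
; layer 4
G0 Z14.56
G0 X13.12 Y9.97
G1 X11.78 Y12.48
G1 X8.98 Y13.01
G1 X6.83 Y11.14
G1 X6.94 Y8.30
G1 X9.24 Y6.62
G1 X11.99 Y7.36
G1 X13.12 Y9.97
; layer 5
G0 Z18.20
G0 X11.48 Y9.90
G1 X10.81 Y11.16
G1 X9.41 Y11.42
G1 X8.33 Y10.49
G1 X8.39 Y9.07
G1 X9.54 Y8.23
G1 X10.91 Y8.60
G1 X11.48 Y9.90
M2 ; end

The solid is a regular 7-sided pyramid, base circumscribed radius ≈ 9.84 mm, apex at z ≈ 21.8 mm. Slicing at Δz = 3.64 mm — 6 equal slices spanning the solid's height, so layer i sits at z = i·h/6 — gives 5 non-empty perimeters. Each is a 7-segment closed polygon; G0 lifts to the layer z and rapids to the start vertex, then G1 traces the edges. The cross-section shrinks linearly with z (the slice at the apex is degenerate and omitted).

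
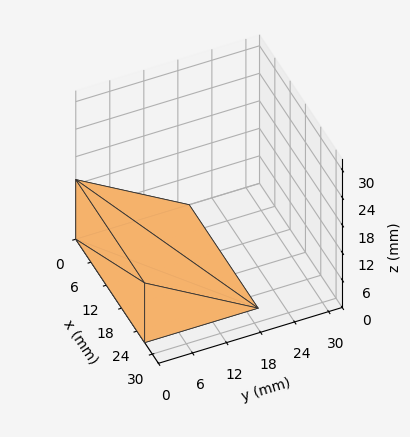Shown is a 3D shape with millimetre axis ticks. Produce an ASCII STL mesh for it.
Reading the render: the shape is a wedge (ramp): 27 × 20 mm base, rising to 13 mm along the y=0 edge and sloping linearly to z=0 at y=20 (dimensions read to the nearest mm from the axis ticks). For the STL, each face is triangulated and given an outward normal.

solid part
  facet normal 0.0000 0.0000 -1.0000
    outer loop
      vertex 27.00 20.00 0.00
      vertex 27.00 0.00 0.00
      vertex 0.00 0.00 0.00
    endloop
  endfacet
  facet normal 0.0000 0.0000 -1.0000
    outer loop
      vertex 0.00 20.00 0.00
      vertex 27.00 20.00 0.00
      vertex 0.00 0.00 0.00
    endloop
  endfacet
  facet normal 0.0000 -1.0000 0.0000
    outer loop
      vertex 0.00 0.00 0.00
      vertex 27.00 0.00 0.00
      vertex 27.00 0.00 13.00
    endloop
  endfacet
  facet normal 0.0000 -1.0000 0.0000
    outer loop
      vertex 0.00 0.00 0.00
      vertex 27.00 0.00 13.00
      vertex 0.00 0.00 13.00
    endloop
  endfacet
  facet normal 0.0000 0.5450 0.8384
    outer loop
      vertex 0.00 0.00 13.00
      vertex 27.00 0.00 13.00
      vertex 27.00 20.00 0.00
    endloop
  endfacet
  facet normal 0.0000 0.5450 0.8384
    outer loop
      vertex 0.00 0.00 13.00
      vertex 27.00 20.00 0.00
      vertex 0.00 20.00 0.00
    endloop
  endfacet
  facet normal -1.0000 0.0000 0.0000
    outer loop
      vertex 0.00 0.00 13.00
      vertex 0.00 20.00 0.00
      vertex 0.00 0.00 0.00
    endloop
  endfacet
  facet normal 1.0000 0.0000 0.0000
    outer loop
      vertex 27.00 0.00 0.00
      vertex 27.00 20.00 0.00
      vertex 27.00 0.00 13.00
    endloop
  endfacet
endsolid part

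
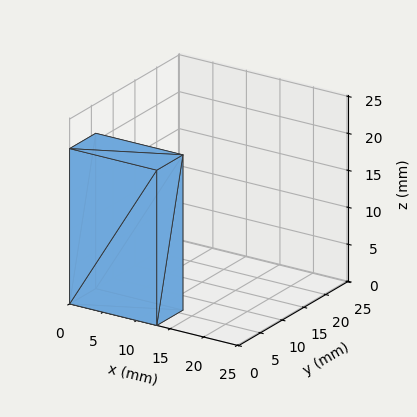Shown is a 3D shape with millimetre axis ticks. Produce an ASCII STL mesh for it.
Reading the render: the shape is a rectangular box, roughly 13 × 6 mm footprint and 21 mm tall (dimensions read to the nearest mm from the axis ticks). For the STL, each face is triangulated and given an outward normal.

solid part
  facet normal 0.0000 0.0000 -1.0000
    outer loop
      vertex 13.000 6.000 0.000
      vertex 13.000 0.000 0.000
      vertex 0.000 0.000 0.000
    endloop
  endfacet
  facet normal 0.0000 0.0000 -1.0000
    outer loop
      vertex 0.000 6.000 0.000
      vertex 13.000 6.000 0.000
      vertex 0.000 0.000 0.000
    endloop
  endfacet
  facet normal 0.0000 0.0000 1.0000
    outer loop
      vertex 0.000 0.000 21.000
      vertex 13.000 0.000 21.000
      vertex 13.000 6.000 21.000
    endloop
  endfacet
  facet normal 0.0000 0.0000 1.0000
    outer loop
      vertex 0.000 0.000 21.000
      vertex 13.000 6.000 21.000
      vertex 0.000 6.000 21.000
    endloop
  endfacet
  facet normal 0.0000 -1.0000 0.0000
    outer loop
      vertex 0.000 0.000 0.000
      vertex 13.000 0.000 0.000
      vertex 13.000 0.000 21.000
    endloop
  endfacet
  facet normal 0.0000 -1.0000 0.0000
    outer loop
      vertex 0.000 0.000 0.000
      vertex 13.000 0.000 21.000
      vertex 0.000 0.000 21.000
    endloop
  endfacet
  facet normal 0.0000 1.0000 0.0000
    outer loop
      vertex 13.000 6.000 21.000
      vertex 13.000 6.000 0.000
      vertex 0.000 6.000 0.000
    endloop
  endfacet
  facet normal 0.0000 1.0000 0.0000
    outer loop
      vertex 0.000 6.000 21.000
      vertex 13.000 6.000 21.000
      vertex 0.000 6.000 0.000
    endloop
  endfacet
  facet normal -1.0000 0.0000 0.0000
    outer loop
      vertex 0.000 6.000 21.000
      vertex 0.000 6.000 0.000
      vertex 0.000 0.000 0.000
    endloop
  endfacet
  facet normal -1.0000 0.0000 0.0000
    outer loop
      vertex 0.000 0.000 21.000
      vertex 0.000 6.000 21.000
      vertex 0.000 0.000 0.000
    endloop
  endfacet
  facet normal 1.0000 0.0000 0.0000
    outer loop
      vertex 13.000 0.000 0.000
      vertex 13.000 6.000 0.000
      vertex 13.000 6.000 21.000
    endloop
  endfacet
  facet normal 1.0000 0.0000 0.0000
    outer loop
      vertex 13.000 0.000 0.000
      vertex 13.000 6.000 21.000
      vertex 13.000 0.000 21.000
    endloop
  endfacet
endsolid part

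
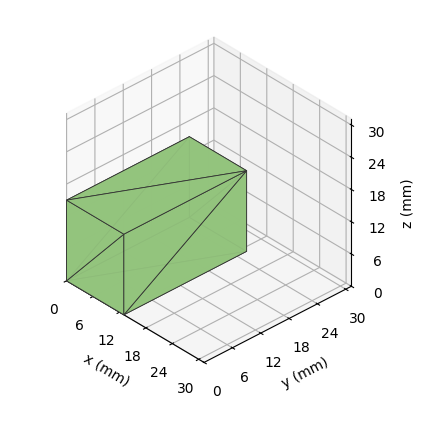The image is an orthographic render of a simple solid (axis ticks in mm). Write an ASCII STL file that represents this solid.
Reading the render: the shape is a rectangular box, roughly 13 × 26 mm footprint and 15 mm tall (dimensions read to the nearest mm from the axis ticks). For the STL, each face is triangulated and given an outward normal.

solid part
  facet normal 0.0000 0.0000 -1.0000
    outer loop
      vertex 13.000 26.000 0.000
      vertex 13.000 0.000 0.000
      vertex 0.000 0.000 0.000
    endloop
  endfacet
  facet normal 0.0000 0.0000 -1.0000
    outer loop
      vertex 0.000 26.000 0.000
      vertex 13.000 26.000 0.000
      vertex 0.000 0.000 0.000
    endloop
  endfacet
  facet normal 0.0000 0.0000 1.0000
    outer loop
      vertex 0.000 0.000 15.000
      vertex 13.000 0.000 15.000
      vertex 13.000 26.000 15.000
    endloop
  endfacet
  facet normal 0.0000 0.0000 1.0000
    outer loop
      vertex 0.000 0.000 15.000
      vertex 13.000 26.000 15.000
      vertex 0.000 26.000 15.000
    endloop
  endfacet
  facet normal 0.0000 -1.0000 0.0000
    outer loop
      vertex 0.000 0.000 0.000
      vertex 13.000 0.000 0.000
      vertex 13.000 0.000 15.000
    endloop
  endfacet
  facet normal 0.0000 -1.0000 0.0000
    outer loop
      vertex 0.000 0.000 0.000
      vertex 13.000 0.000 15.000
      vertex 0.000 0.000 15.000
    endloop
  endfacet
  facet normal 0.0000 1.0000 0.0000
    outer loop
      vertex 13.000 26.000 15.000
      vertex 13.000 26.000 0.000
      vertex 0.000 26.000 0.000
    endloop
  endfacet
  facet normal 0.0000 1.0000 0.0000
    outer loop
      vertex 0.000 26.000 15.000
      vertex 13.000 26.000 15.000
      vertex 0.000 26.000 0.000
    endloop
  endfacet
  facet normal -1.0000 0.0000 0.0000
    outer loop
      vertex 0.000 26.000 15.000
      vertex 0.000 26.000 0.000
      vertex 0.000 0.000 0.000
    endloop
  endfacet
  facet normal -1.0000 0.0000 0.0000
    outer loop
      vertex 0.000 0.000 15.000
      vertex 0.000 26.000 15.000
      vertex 0.000 0.000 0.000
    endloop
  endfacet
  facet normal 1.0000 0.0000 0.0000
    outer loop
      vertex 13.000 0.000 0.000
      vertex 13.000 26.000 0.000
      vertex 13.000 26.000 15.000
    endloop
  endfacet
  facet normal 1.0000 0.0000 0.0000
    outer loop
      vertex 13.000 0.000 0.000
      vertex 13.000 26.000 15.000
      vertex 13.000 0.000 15.000
    endloop
  endfacet
endsolid part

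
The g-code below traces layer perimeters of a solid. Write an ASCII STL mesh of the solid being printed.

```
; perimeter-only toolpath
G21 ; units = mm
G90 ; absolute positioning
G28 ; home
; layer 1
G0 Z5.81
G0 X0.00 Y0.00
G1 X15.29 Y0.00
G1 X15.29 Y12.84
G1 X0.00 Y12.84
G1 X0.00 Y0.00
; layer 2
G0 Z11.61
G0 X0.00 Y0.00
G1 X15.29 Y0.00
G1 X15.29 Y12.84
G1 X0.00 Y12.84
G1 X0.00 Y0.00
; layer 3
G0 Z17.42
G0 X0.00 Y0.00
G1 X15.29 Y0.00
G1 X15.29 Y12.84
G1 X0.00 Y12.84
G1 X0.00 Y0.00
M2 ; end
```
solid part
  facet normal 0.0000 0.0000 -1.0000
    outer loop
      vertex 15.29 12.84 0.00
      vertex 15.29 0.00 0.00
      vertex 0.00 0.00 0.00
    endloop
  endfacet
  facet normal 0.0000 0.0000 -1.0000
    outer loop
      vertex 0.00 12.84 0.00
      vertex 15.29 12.84 0.00
      vertex 0.00 0.00 0.00
    endloop
  endfacet
  facet normal 0.0000 0.0000 1.0000
    outer loop
      vertex 0.00 0.00 17.42
      vertex 15.29 0.00 17.42
      vertex 15.29 12.84 17.42
    endloop
  endfacet
  facet normal 0.0000 0.0000 1.0000
    outer loop
      vertex 0.00 0.00 17.42
      vertex 15.29 12.84 17.42
      vertex 0.00 12.84 17.42
    endloop
  endfacet
  facet normal 0.0000 -1.0000 0.0000
    outer loop
      vertex 0.00 0.00 0.00
      vertex 15.29 0.00 0.00
      vertex 15.29 0.00 17.42
    endloop
  endfacet
  facet normal 0.0000 -1.0000 0.0000
    outer loop
      vertex 0.00 0.00 0.00
      vertex 15.29 0.00 17.42
      vertex 0.00 0.00 17.42
    endloop
  endfacet
  facet normal 0.0000 1.0000 0.0000
    outer loop
      vertex 15.29 12.84 17.42
      vertex 15.29 12.84 0.00
      vertex 0.00 12.84 0.00
    endloop
  endfacet
  facet normal 0.0000 1.0000 0.0000
    outer loop
      vertex 0.00 12.84 17.42
      vertex 15.29 12.84 17.42
      vertex 0.00 12.84 0.00
    endloop
  endfacet
  facet normal -1.0000 0.0000 0.0000
    outer loop
      vertex 0.00 12.84 17.42
      vertex 0.00 12.84 0.00
      vertex 0.00 0.00 0.00
    endloop
  endfacet
  facet normal -1.0000 0.0000 0.0000
    outer loop
      vertex 0.00 0.00 17.42
      vertex 0.00 12.84 17.42
      vertex 0.00 0.00 0.00
    endloop
  endfacet
  facet normal 1.0000 0.0000 0.0000
    outer loop
      vertex 15.29 0.00 0.00
      vertex 15.29 12.84 0.00
      vertex 15.29 12.84 17.42
    endloop
  endfacet
  facet normal 1.0000 0.0000 0.0000
    outer loop
      vertex 15.29 0.00 0.00
      vertex 15.29 12.84 17.42
      vertex 15.29 0.00 17.42
    endloop
  endfacet
endsolid part

The G0 Z moves step by Δz≈5.81 mm. Every layer's G1 loop is the same polygon, so the solid is a straight extrusion of it from z=0 to z≈17.4. Closing with flat bottom and top caps and triangulating gives 12 facets — a rectangular box, roughly 15.3 × 12.8 mm footprint and 17.4 mm tall.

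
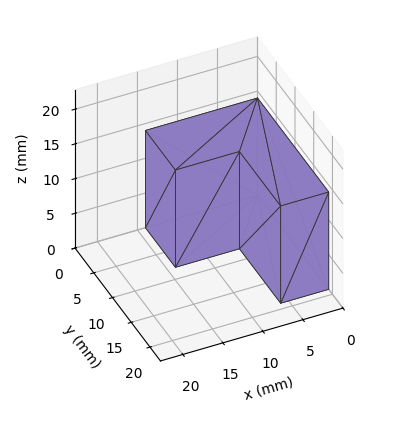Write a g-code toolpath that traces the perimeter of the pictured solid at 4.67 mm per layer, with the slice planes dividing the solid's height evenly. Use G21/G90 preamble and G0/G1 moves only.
Reading the render: the shape is an L-shaped prism: outer 14 × 19 mm, arm thicknesses ≈ 8 mm (horizontal) and 6 mm (vertical), extruded 14 mm in z (dimensions read to the nearest mm from the axis ticks). For the g-code, the solid's height is divided into equal slices at the stated Δz and each level perimeter traced with G1 moves after a G0 lift.

; perimeter-only toolpath
G21 ; units = mm
G90 ; absolute positioning
G28 ; home
; layer 1
G0 Z4.67
G0 X0.00 Y0.00
G1 X14.00 Y0.00
G1 X14.00 Y8.00
G1 X6.00 Y8.00
G1 X6.00 Y19.00
G1 X0.00 Y19.00
G1 X0.00 Y0.00
; layer 2
G0 Z9.33
G0 X0.00 Y0.00
G1 X14.00 Y0.00
G1 X14.00 Y8.00
G1 X6.00 Y8.00
G1 X6.00 Y19.00
G1 X0.00 Y19.00
G1 X0.00 Y0.00
; layer 3
G0 Z14.00
G0 X0.00 Y0.00
G1 X14.00 Y0.00
G1 X14.00 Y8.00
G1 X6.00 Y8.00
G1 X6.00 Y19.00
G1 X0.00 Y19.00
G1 X0.00 Y0.00
M2 ; end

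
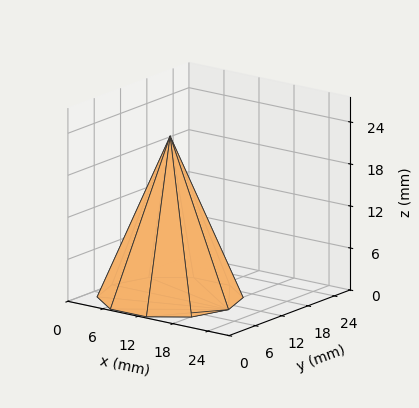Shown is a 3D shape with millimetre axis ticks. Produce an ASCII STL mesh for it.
Reading the render: the shape is a regular 10-sided pyramid, base circumscribed radius ≈ 10 mm, apex at z ≈ 23 mm (dimensions read to the nearest mm from the axis ticks). For the STL, each face is triangulated and given an outward normal.

solid part
  facet normal 0.0000 0.0000 -1.0000
    outer loop
      vertex 13.09 19.51 0.00
      vertex 18.09 15.88 0.00
      vertex 20.00 10.00 0.00
    endloop
  endfacet
  facet normal 0.0000 0.0000 -1.0000
    outer loop
      vertex 6.91 19.51 0.00
      vertex 13.09 19.51 0.00
      vertex 20.00 10.00 0.00
    endloop
  endfacet
  facet normal 0.0000 0.0000 -1.0000
    outer loop
      vertex 1.91 15.88 0.00
      vertex 6.91 19.51 0.00
      vertex 20.00 10.00 0.00
    endloop
  endfacet
  facet normal 0.0000 0.0000 -1.0000
    outer loop
      vertex 0.00 10.00 0.00
      vertex 1.91 15.88 0.00
      vertex 20.00 10.00 0.00
    endloop
  endfacet
  facet normal 0.0000 0.0000 -1.0000
    outer loop
      vertex 1.91 4.12 0.00
      vertex 0.00 10.00 0.00
      vertex 20.00 10.00 0.00
    endloop
  endfacet
  facet normal 0.0000 0.0000 -1.0000
    outer loop
      vertex 6.91 0.49 0.00
      vertex 1.91 4.12 0.00
      vertex 20.00 10.00 0.00
    endloop
  endfacet
  facet normal 0.0000 0.0000 -1.0000
    outer loop
      vertex 13.09 0.49 0.00
      vertex 6.91 0.49 0.00
      vertex 20.00 10.00 0.00
    endloop
  endfacet
  facet normal 0.0000 0.0000 -1.0000
    outer loop
      vertex 18.09 4.12 0.00
      vertex 13.09 0.49 0.00
      vertex 20.00 10.00 0.00
    endloop
  endfacet
  facet normal 0.8789 0.2855 0.3821
    outer loop
      vertex 20.00 10.00 0.00
      vertex 18.09 15.88 0.00
      vertex 10.00 10.00 23.00
    endloop
  endfacet
  facet normal 0.5429 0.7478 0.3821
    outer loop
      vertex 18.09 15.88 0.00
      vertex 13.09 19.51 0.00
      vertex 10.00 10.00 23.00
    endloop
  endfacet
  facet normal 0.0000 0.9241 0.3821
    outer loop
      vertex 13.09 19.51 0.00
      vertex 6.91 19.51 0.00
      vertex 10.00 10.00 23.00
    endloop
  endfacet
  facet normal -0.5429 0.7478 0.3821
    outer loop
      vertex 6.91 19.51 0.00
      vertex 1.91 15.88 0.00
      vertex 10.00 10.00 23.00
    endloop
  endfacet
  facet normal -0.8789 0.2855 0.3821
    outer loop
      vertex 1.91 15.88 0.00
      vertex 0.00 10.00 0.00
      vertex 10.00 10.00 23.00
    endloop
  endfacet
  facet normal -0.8789 -0.2855 0.3821
    outer loop
      vertex 0.00 10.00 0.00
      vertex 1.91 4.12 0.00
      vertex 10.00 10.00 23.00
    endloop
  endfacet
  facet normal -0.5429 -0.7478 0.3821
    outer loop
      vertex 1.91 4.12 0.00
      vertex 6.91 0.49 0.00
      vertex 10.00 10.00 23.00
    endloop
  endfacet
  facet normal 0.0000 -0.9241 0.3821
    outer loop
      vertex 6.91 0.49 0.00
      vertex 13.09 0.49 0.00
      vertex 10.00 10.00 23.00
    endloop
  endfacet
  facet normal 0.5429 -0.7478 0.3821
    outer loop
      vertex 13.09 0.49 0.00
      vertex 18.09 4.12 0.00
      vertex 10.00 10.00 23.00
    endloop
  endfacet
  facet normal 0.8789 -0.2855 0.3821
    outer loop
      vertex 18.09 4.12 0.00
      vertex 20.00 10.00 0.00
      vertex 10.00 10.00 23.00
    endloop
  endfacet
endsolid part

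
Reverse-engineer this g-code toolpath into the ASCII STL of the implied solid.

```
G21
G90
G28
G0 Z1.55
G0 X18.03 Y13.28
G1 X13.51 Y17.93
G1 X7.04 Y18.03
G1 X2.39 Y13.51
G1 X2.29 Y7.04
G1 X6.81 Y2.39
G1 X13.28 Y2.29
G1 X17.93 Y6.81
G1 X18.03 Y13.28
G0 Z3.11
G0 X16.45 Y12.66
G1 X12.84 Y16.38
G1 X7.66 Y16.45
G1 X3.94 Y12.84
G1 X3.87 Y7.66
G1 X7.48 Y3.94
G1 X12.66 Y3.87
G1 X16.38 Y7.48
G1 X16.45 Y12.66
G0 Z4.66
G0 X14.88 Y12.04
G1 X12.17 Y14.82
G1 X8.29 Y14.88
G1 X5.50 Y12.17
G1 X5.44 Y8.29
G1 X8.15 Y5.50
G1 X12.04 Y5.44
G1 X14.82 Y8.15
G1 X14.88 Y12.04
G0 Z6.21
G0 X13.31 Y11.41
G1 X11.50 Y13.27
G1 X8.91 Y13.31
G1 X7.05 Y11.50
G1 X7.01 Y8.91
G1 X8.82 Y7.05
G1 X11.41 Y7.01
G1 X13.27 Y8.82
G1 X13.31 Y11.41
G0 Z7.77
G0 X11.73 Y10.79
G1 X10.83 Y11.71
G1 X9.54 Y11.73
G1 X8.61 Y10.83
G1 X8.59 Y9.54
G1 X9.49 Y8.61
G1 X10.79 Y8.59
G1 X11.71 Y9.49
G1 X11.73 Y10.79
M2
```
solid part
  facet normal 0.0000 0.0000 -1.0000
    outer loop
      vertex 6.41 19.60 0.00
      vertex 14.18 19.49 0.00
      vertex 19.60 13.91 0.00
    endloop
  endfacet
  facet normal 0.0000 0.0000 -1.0000
    outer loop
      vertex 0.83 14.18 0.00
      vertex 6.41 19.60 0.00
      vertex 19.60 13.91 0.00
    endloop
  endfacet
  facet normal 0.0000 0.0000 -1.0000
    outer loop
      vertex 0.72 6.41 0.00
      vertex 0.83 14.18 0.00
      vertex 19.60 13.91 0.00
    endloop
  endfacet
  facet normal 0.0000 0.0000 -1.0000
    outer loop
      vertex 6.14 0.83 0.00
      vertex 0.72 6.41 0.00
      vertex 19.60 13.91 0.00
    endloop
  endfacet
  facet normal 0.0000 0.0000 -1.0000
    outer loop
      vertex 13.91 0.72 0.00
      vertex 6.14 0.83 0.00
      vertex 19.60 13.91 0.00
    endloop
  endfacet
  facet normal 0.0000 0.0000 -1.0000
    outer loop
      vertex 19.49 6.14 0.00
      vertex 13.91 0.72 0.00
      vertex 19.60 13.91 0.00
    endloop
  endfacet
  facet normal 0.5055 0.4910 0.7095
    outer loop
      vertex 19.60 13.91 0.00
      vertex 14.18 19.49 0.00
      vertex 10.16 10.16 9.32
    endloop
  endfacet
  facet normal 0.0100 0.7045 0.7096
    outer loop
      vertex 14.18 19.49 0.00
      vertex 6.41 19.60 0.00
      vertex 10.16 10.16 9.32
    endloop
  endfacet
  facet normal -0.4910 0.5055 0.7095
    outer loop
      vertex 6.41 19.60 0.00
      vertex 0.83 14.18 0.00
      vertex 10.16 10.16 9.32
    endloop
  endfacet
  facet normal -0.7045 0.0100 0.7096
    outer loop
      vertex 0.83 14.18 0.00
      vertex 0.72 6.41 0.00
      vertex 10.16 10.16 9.32
    endloop
  endfacet
  facet normal -0.5055 -0.4910 0.7095
    outer loop
      vertex 0.72 6.41 0.00
      vertex 6.14 0.83 0.00
      vertex 10.16 10.16 9.32
    endloop
  endfacet
  facet normal -0.0100 -0.7045 0.7096
    outer loop
      vertex 6.14 0.83 0.00
      vertex 13.91 0.72 0.00
      vertex 10.16 10.16 9.32
    endloop
  endfacet
  facet normal 0.4910 -0.5055 0.7095
    outer loop
      vertex 13.91 0.72 0.00
      vertex 19.49 6.14 0.00
      vertex 10.16 10.16 9.32
    endloop
  endfacet
  facet normal 0.7045 -0.0100 0.7096
    outer loop
      vertex 19.49 6.14 0.00
      vertex 19.60 13.91 0.00
      vertex 10.16 10.16 9.32
    endloop
  endfacet
endsolid part

The G0 Z moves step by Δz≈1.55 mm. The G1 loops shrink linearly with z, so the solid tapers from its base footprint up to z≈9.32. Closing with a flat bottom cap and the tapered top and triangulating gives 14 facets — a regular 8-sided pyramid, base circumscribed radius ≈ 10.2 mm, apex at z ≈ 9.32 mm.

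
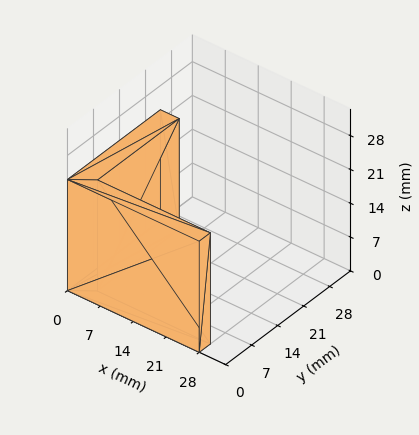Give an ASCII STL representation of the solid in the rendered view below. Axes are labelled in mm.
Reading the render: the shape is an L-shaped prism: outer 28 × 25 mm, arm thicknesses ≈ 3 mm (horizontal) and 4 mm (vertical), extruded 23 mm in z (dimensions read to the nearest mm from the axis ticks). For the STL, each face is triangulated and given an outward normal.

solid part
  facet normal 0.0000 0.0000 -1.0000
    outer loop
      vertex 28.0 3.0 0.0
      vertex 28.0 0.0 0.0
      vertex 0.0 0.0 0.0
    endloop
  endfacet
  facet normal 0.0000 0.0000 -1.0000
    outer loop
      vertex 4.0 3.0 0.0
      vertex 28.0 3.0 0.0
      vertex 0.0 0.0 0.0
    endloop
  endfacet
  facet normal 0.0000 0.0000 -1.0000
    outer loop
      vertex 4.0 25.0 0.0
      vertex 4.0 3.0 0.0
      vertex 0.0 0.0 0.0
    endloop
  endfacet
  facet normal 0.0000 0.0000 -1.0000
    outer loop
      vertex 0.0 25.0 0.0
      vertex 4.0 25.0 0.0
      vertex 0.0 0.0 0.0
    endloop
  endfacet
  facet normal 0.0000 0.0000 1.0000
    outer loop
      vertex 0.0 0.0 23.0
      vertex 28.0 0.0 23.0
      vertex 28.0 3.0 23.0
    endloop
  endfacet
  facet normal 0.0000 0.0000 1.0000
    outer loop
      vertex 0.0 0.0 23.0
      vertex 28.0 3.0 23.0
      vertex 4.0 3.0 23.0
    endloop
  endfacet
  facet normal 0.0000 0.0000 1.0000
    outer loop
      vertex 0.0 0.0 23.0
      vertex 4.0 3.0 23.0
      vertex 4.0 25.0 23.0
    endloop
  endfacet
  facet normal 0.0000 0.0000 1.0000
    outer loop
      vertex 0.0 0.0 23.0
      vertex 4.0 25.0 23.0
      vertex 0.0 25.0 23.0
    endloop
  endfacet
  facet normal 0.0000 -1.0000 0.0000
    outer loop
      vertex 0.0 0.0 0.0
      vertex 28.0 0.0 0.0
      vertex 28.0 0.0 23.0
    endloop
  endfacet
  facet normal 0.0000 -1.0000 0.0000
    outer loop
      vertex 0.0 0.0 0.0
      vertex 28.0 0.0 23.0
      vertex 0.0 0.0 23.0
    endloop
  endfacet
  facet normal 1.0000 0.0000 0.0000
    outer loop
      vertex 28.0 0.0 0.0
      vertex 28.0 3.0 0.0
      vertex 28.0 3.0 23.0
    endloop
  endfacet
  facet normal 1.0000 0.0000 0.0000
    outer loop
      vertex 28.0 0.0 0.0
      vertex 28.0 3.0 23.0
      vertex 28.0 0.0 23.0
    endloop
  endfacet
  facet normal 0.0000 1.0000 0.0000
    outer loop
      vertex 28.0 3.0 0.0
      vertex 4.0 3.0 0.0
      vertex 4.0 3.0 23.0
    endloop
  endfacet
  facet normal 0.0000 1.0000 0.0000
    outer loop
      vertex 28.0 3.0 0.0
      vertex 4.0 3.0 23.0
      vertex 28.0 3.0 23.0
    endloop
  endfacet
  facet normal 1.0000 0.0000 0.0000
    outer loop
      vertex 4.0 3.0 0.0
      vertex 4.0 25.0 0.0
      vertex 4.0 25.0 23.0
    endloop
  endfacet
  facet normal 1.0000 0.0000 0.0000
    outer loop
      vertex 4.0 3.0 0.0
      vertex 4.0 25.0 23.0
      vertex 4.0 3.0 23.0
    endloop
  endfacet
  facet normal 0.0000 1.0000 0.0000
    outer loop
      vertex 4.0 25.0 0.0
      vertex 0.0 25.0 0.0
      vertex 0.0 25.0 23.0
    endloop
  endfacet
  facet normal 0.0000 1.0000 0.0000
    outer loop
      vertex 4.0 25.0 0.0
      vertex 0.0 25.0 23.0
      vertex 4.0 25.0 23.0
    endloop
  endfacet
  facet normal -1.0000 0.0000 0.0000
    outer loop
      vertex 0.0 25.0 0.0
      vertex 0.0 0.0 0.0
      vertex 0.0 0.0 23.0
    endloop
  endfacet
  facet normal -1.0000 0.0000 0.0000
    outer loop
      vertex 0.0 25.0 0.0
      vertex 0.0 0.0 23.0
      vertex 0.0 25.0 23.0
    endloop
  endfacet
endsolid part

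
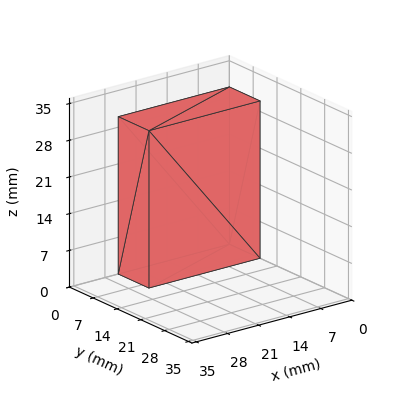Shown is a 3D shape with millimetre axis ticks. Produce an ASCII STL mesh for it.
Reading the render: the shape is a rectangular box, roughly 25 × 9 mm footprint and 30 mm tall (dimensions read to the nearest mm from the axis ticks). For the STL, each face is triangulated and given an outward normal.

solid part
  facet normal 0.0000 0.0000 -1.0000
    outer loop
      vertex 25.0 9.0 0.0
      vertex 25.0 0.0 0.0
      vertex 0.0 0.0 0.0
    endloop
  endfacet
  facet normal 0.0000 0.0000 -1.0000
    outer loop
      vertex 0.0 9.0 0.0
      vertex 25.0 9.0 0.0
      vertex 0.0 0.0 0.0
    endloop
  endfacet
  facet normal 0.0000 0.0000 1.0000
    outer loop
      vertex 0.0 0.0 30.0
      vertex 25.0 0.0 30.0
      vertex 25.0 9.0 30.0
    endloop
  endfacet
  facet normal 0.0000 0.0000 1.0000
    outer loop
      vertex 0.0 0.0 30.0
      vertex 25.0 9.0 30.0
      vertex 0.0 9.0 30.0
    endloop
  endfacet
  facet normal 0.0000 -1.0000 0.0000
    outer loop
      vertex 0.0 0.0 0.0
      vertex 25.0 0.0 0.0
      vertex 25.0 0.0 30.0
    endloop
  endfacet
  facet normal 0.0000 -1.0000 0.0000
    outer loop
      vertex 0.0 0.0 0.0
      vertex 25.0 0.0 30.0
      vertex 0.0 0.0 30.0
    endloop
  endfacet
  facet normal 0.0000 1.0000 0.0000
    outer loop
      vertex 25.0 9.0 30.0
      vertex 25.0 9.0 0.0
      vertex 0.0 9.0 0.0
    endloop
  endfacet
  facet normal 0.0000 1.0000 0.0000
    outer loop
      vertex 0.0 9.0 30.0
      vertex 25.0 9.0 30.0
      vertex 0.0 9.0 0.0
    endloop
  endfacet
  facet normal -1.0000 0.0000 0.0000
    outer loop
      vertex 0.0 9.0 30.0
      vertex 0.0 9.0 0.0
      vertex 0.0 0.0 0.0
    endloop
  endfacet
  facet normal -1.0000 0.0000 0.0000
    outer loop
      vertex 0.0 0.0 30.0
      vertex 0.0 9.0 30.0
      vertex 0.0 0.0 0.0
    endloop
  endfacet
  facet normal 1.0000 0.0000 0.0000
    outer loop
      vertex 25.0 0.0 0.0
      vertex 25.0 9.0 0.0
      vertex 25.0 9.0 30.0
    endloop
  endfacet
  facet normal 1.0000 0.0000 0.0000
    outer loop
      vertex 25.0 0.0 0.0
      vertex 25.0 9.0 30.0
      vertex 25.0 0.0 30.0
    endloop
  endfacet
endsolid part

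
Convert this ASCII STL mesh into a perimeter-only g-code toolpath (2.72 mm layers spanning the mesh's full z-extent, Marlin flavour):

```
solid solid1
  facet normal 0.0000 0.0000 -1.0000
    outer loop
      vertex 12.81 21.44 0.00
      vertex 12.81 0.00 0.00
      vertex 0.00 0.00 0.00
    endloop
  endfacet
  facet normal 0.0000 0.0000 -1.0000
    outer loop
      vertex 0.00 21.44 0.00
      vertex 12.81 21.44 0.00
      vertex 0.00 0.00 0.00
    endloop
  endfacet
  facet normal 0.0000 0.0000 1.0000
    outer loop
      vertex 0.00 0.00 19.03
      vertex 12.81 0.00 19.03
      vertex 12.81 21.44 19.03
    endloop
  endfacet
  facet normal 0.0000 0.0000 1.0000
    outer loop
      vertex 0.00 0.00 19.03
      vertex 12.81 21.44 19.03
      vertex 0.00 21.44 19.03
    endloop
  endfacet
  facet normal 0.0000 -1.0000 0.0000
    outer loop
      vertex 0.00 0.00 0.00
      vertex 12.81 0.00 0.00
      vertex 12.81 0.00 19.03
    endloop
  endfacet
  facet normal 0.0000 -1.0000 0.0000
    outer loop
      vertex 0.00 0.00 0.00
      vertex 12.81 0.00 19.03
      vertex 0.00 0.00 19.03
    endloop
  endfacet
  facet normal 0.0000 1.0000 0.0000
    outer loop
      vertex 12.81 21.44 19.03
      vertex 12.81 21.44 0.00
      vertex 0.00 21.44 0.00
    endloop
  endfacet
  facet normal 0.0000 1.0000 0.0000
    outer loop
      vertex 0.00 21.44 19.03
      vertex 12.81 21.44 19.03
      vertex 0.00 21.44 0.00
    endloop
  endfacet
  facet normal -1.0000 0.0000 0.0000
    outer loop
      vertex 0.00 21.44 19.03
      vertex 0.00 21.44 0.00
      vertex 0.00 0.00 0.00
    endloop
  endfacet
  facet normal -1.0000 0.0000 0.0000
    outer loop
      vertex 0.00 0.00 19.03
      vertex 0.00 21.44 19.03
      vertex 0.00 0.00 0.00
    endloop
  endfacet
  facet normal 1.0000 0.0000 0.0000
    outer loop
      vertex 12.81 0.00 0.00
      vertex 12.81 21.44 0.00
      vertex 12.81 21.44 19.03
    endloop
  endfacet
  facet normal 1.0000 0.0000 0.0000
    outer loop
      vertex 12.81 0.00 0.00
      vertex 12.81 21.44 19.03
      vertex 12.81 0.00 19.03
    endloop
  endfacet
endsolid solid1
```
; perimeter-only toolpath
G21 ; units = mm
G90 ; absolute positioning
G28 ; home
; layer 1
G0 Z2.72
G0 X0.00 Y0.00
G1 X12.81 Y0.00
G1 X12.81 Y21.44
G1 X0.00 Y21.44
G1 X0.00 Y0.00
; layer 2
G0 Z5.44
G0 X0.00 Y0.00
G1 X12.81 Y0.00
G1 X12.81 Y21.44
G1 X0.00 Y21.44
G1 X0.00 Y0.00
; layer 3
G0 Z8.16
G0 X0.00 Y0.00
G1 X12.81 Y0.00
G1 X12.81 Y21.44
G1 X0.00 Y21.44
G1 X0.00 Y0.00
; layer 4
G0 Z10.87
G0 X0.00 Y0.00
G1 X12.81 Y0.00
G1 X12.81 Y21.44
G1 X0.00 Y21.44
G1 X0.00 Y0.00
; layer 5
G0 Z13.59
G0 X0.00 Y0.00
G1 X12.81 Y0.00
G1 X12.81 Y21.44
G1 X0.00 Y21.44
G1 X0.00 Y0.00
; layer 6
G0 Z16.31
G0 X0.00 Y0.00
G1 X12.81 Y0.00
G1 X12.81 Y21.44
G1 X0.00 Y21.44
G1 X0.00 Y0.00
; layer 7
G0 Z19.03
G0 X0.00 Y0.00
G1 X12.81 Y0.00
G1 X12.81 Y21.44
G1 X0.00 Y21.44
G1 X0.00 Y0.00
M2 ; end

The solid is a rectangular box, roughly 12.8 × 21.4 mm footprint and 19 mm tall. Slicing at Δz = 2.72 mm — 7 equal slices spanning the solid's height, so layer i sits at z = i·h/7 — gives 7 non-empty perimeters. Each is a 4-segment closed polygon; G0 lifts to the layer z and rapids to the start vertex, then G1 traces the edges.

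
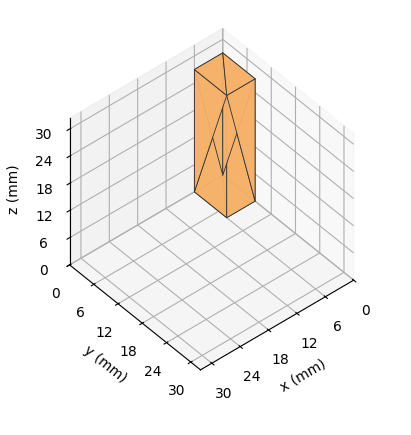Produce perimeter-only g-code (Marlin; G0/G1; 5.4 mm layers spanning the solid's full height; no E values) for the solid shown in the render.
Reading the render: the shape is a rectangular box, roughly 6 × 8 mm footprint and 27 mm tall (dimensions read to the nearest mm from the axis ticks). For the g-code, the solid's height is divided into equal slices at the stated Δz and each level perimeter traced with G1 moves after a G0 lift.

; perimeter-only toolpath
G21 ; units = mm
G90 ; absolute positioning
G28 ; home
; layer 1
G0 Z5.4
G0 X0.0 Y0.0
G1 X6.0 Y0.0
G1 X6.0 Y8.0
G1 X0.0 Y8.0
G1 X0.0 Y0.0
; layer 2
G0 Z10.8
G0 X0.0 Y0.0
G1 X6.0 Y0.0
G1 X6.0 Y8.0
G1 X0.0 Y8.0
G1 X0.0 Y0.0
; layer 3
G0 Z16.2
G0 X0.0 Y0.0
G1 X6.0 Y0.0
G1 X6.0 Y8.0
G1 X0.0 Y8.0
G1 X0.0 Y0.0
; layer 4
G0 Z21.6
G0 X0.0 Y0.0
G1 X6.0 Y0.0
G1 X6.0 Y8.0
G1 X0.0 Y8.0
G1 X0.0 Y0.0
; layer 5
G0 Z27.0
G0 X0.0 Y0.0
G1 X6.0 Y0.0
G1 X6.0 Y8.0
G1 X0.0 Y8.0
G1 X0.0 Y0.0
M2 ; end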